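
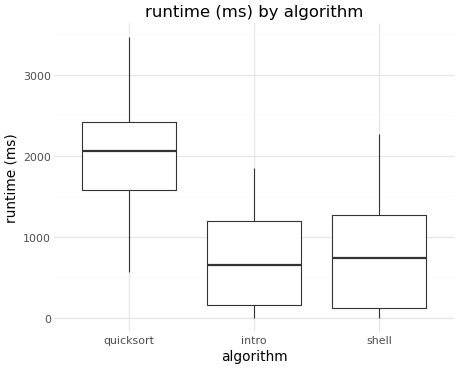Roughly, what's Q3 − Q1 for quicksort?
≈ 800

Q3 ≈ 2400, Q1 ≈ 1600; IQR ≈ 800.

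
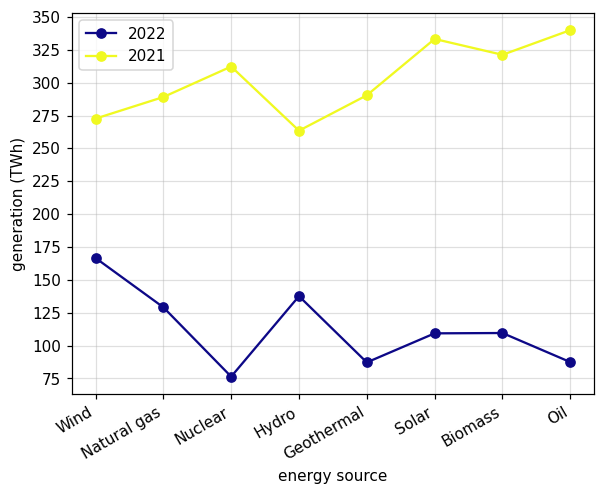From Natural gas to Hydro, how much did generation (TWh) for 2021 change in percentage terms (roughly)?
Natural gas ≈ 300, Hydro ≈ 275; (275 − 300) / 300 ≈ -8.3%.

≈ -8.3%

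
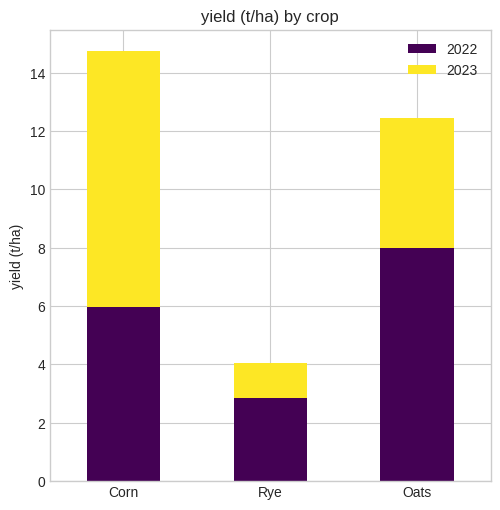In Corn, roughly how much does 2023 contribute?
≈ 8

2023 top ≈ 14, bottom ≈ 6; segment ≈ 8.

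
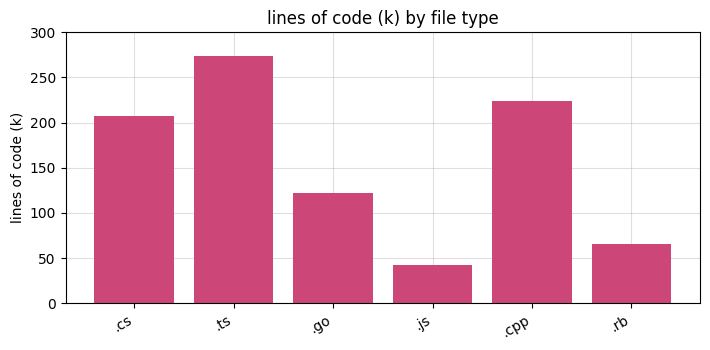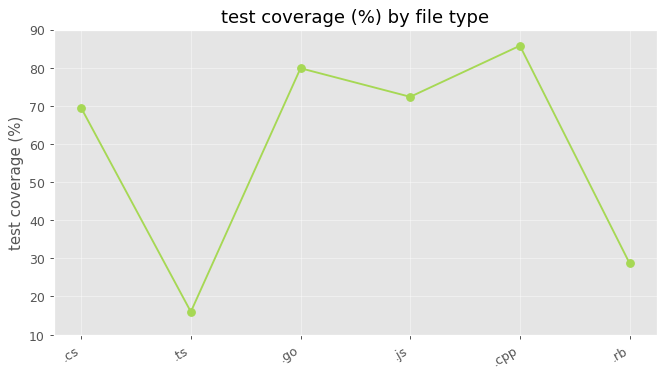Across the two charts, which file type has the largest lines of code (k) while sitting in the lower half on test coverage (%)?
.ts

Chart 2 median test coverage (%) ≈ 70; below-median file types: .cs, .ts, .rb. Among those, .ts has the highest lines of code (k) (≈ 250).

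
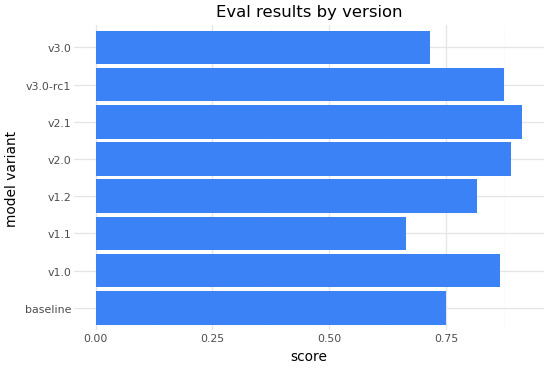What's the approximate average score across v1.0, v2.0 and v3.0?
≈ 0.83

(0.9 + 0.9 + 0.7) / 3 ≈ 0.83.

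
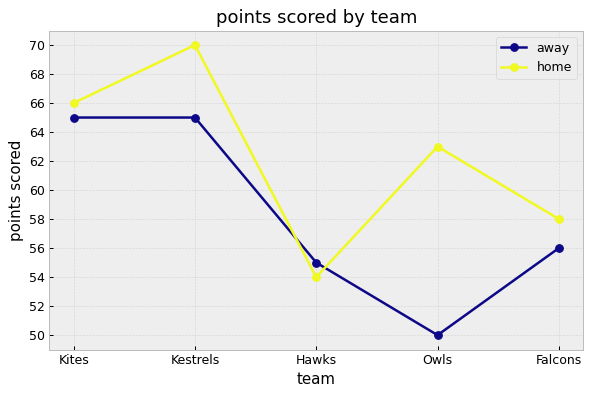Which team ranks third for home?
Top 4 for home: Kestrels ≈ 70, Kites ≈ 66, Owls ≈ 64, Falcons ≈ 58.

Owls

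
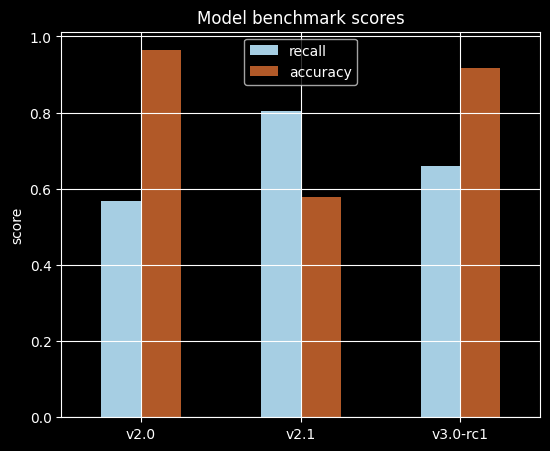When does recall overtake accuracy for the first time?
v2.0: recall ≈ 0.6 vs accuracy ≈ 1.0 (not yet); v2.1: recall ≈ 0.8 vs accuracy ≈ 0.6 (first crossover).

v2.1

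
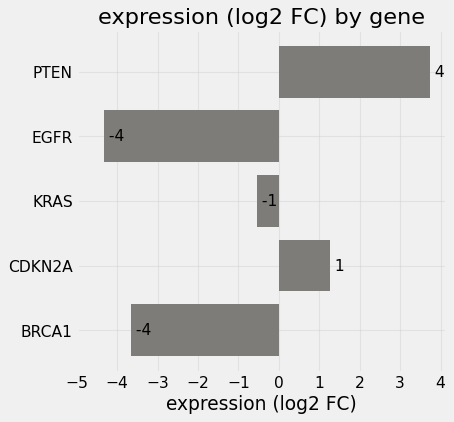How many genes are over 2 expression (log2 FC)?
1

Above 2: PTEN.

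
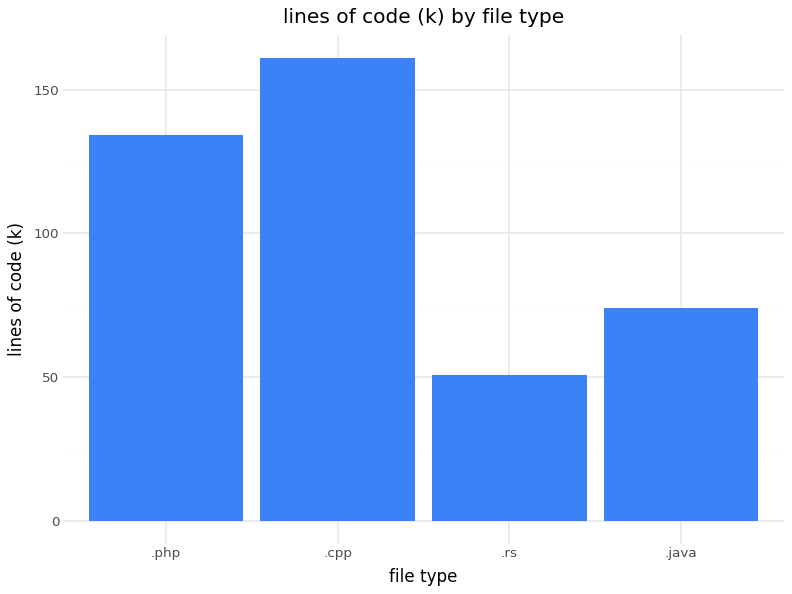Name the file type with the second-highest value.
.php

Top 3: .cpp ≈ 160, .php ≈ 140, .java ≈ 80.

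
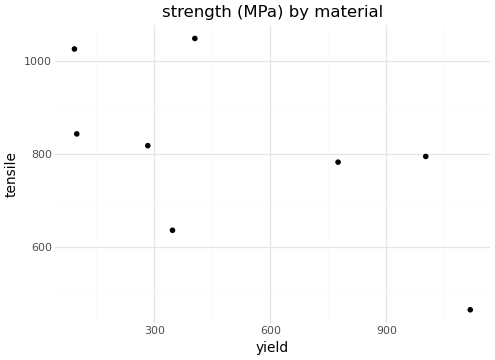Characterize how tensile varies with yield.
negative, moderate

Points are negatively correlated; moderate (|r| ≈ 0.6).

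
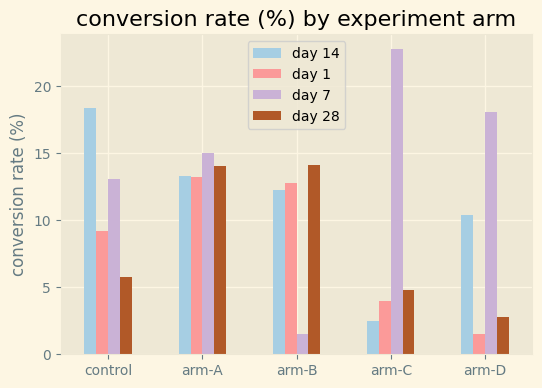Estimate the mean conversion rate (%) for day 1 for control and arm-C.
≈ 7

(10 + 4) / 2 ≈ 7.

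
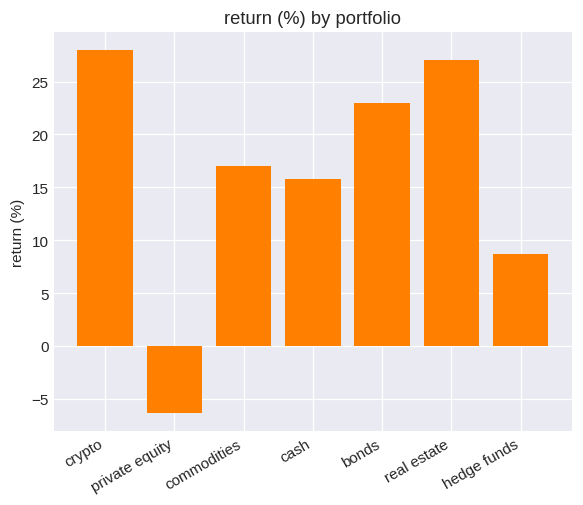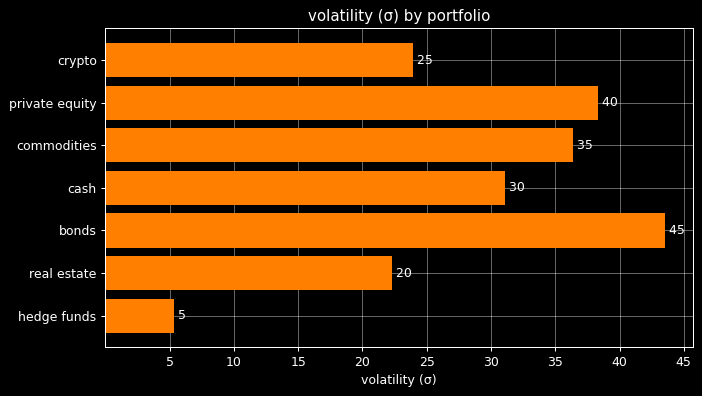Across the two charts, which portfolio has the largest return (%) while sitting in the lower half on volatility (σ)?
crypto

Chart 2 median volatility (σ) ≈ 30; below-median portfolios: crypto, real estate, hedge funds. Among those, crypto has the highest return (%) (≈ 30).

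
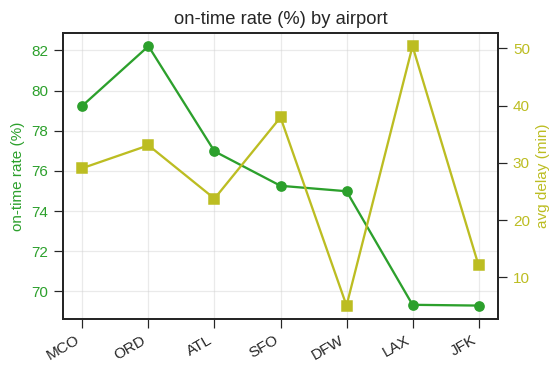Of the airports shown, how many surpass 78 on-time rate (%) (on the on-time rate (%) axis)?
Above 78: MCO, ORD.

2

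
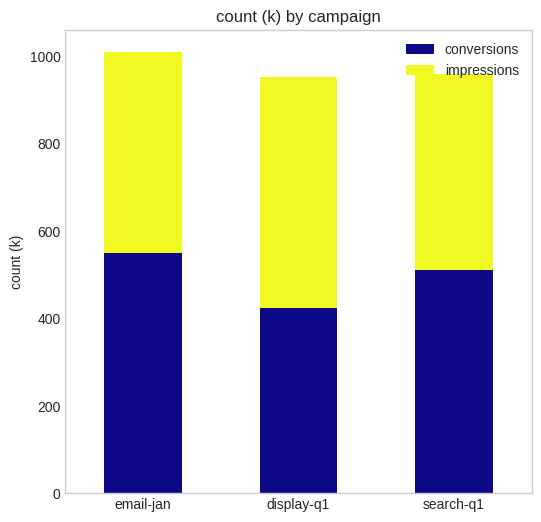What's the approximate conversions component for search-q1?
conversions top ≈ 500, bottom ≈ 0; segment ≈ 500.

≈ 500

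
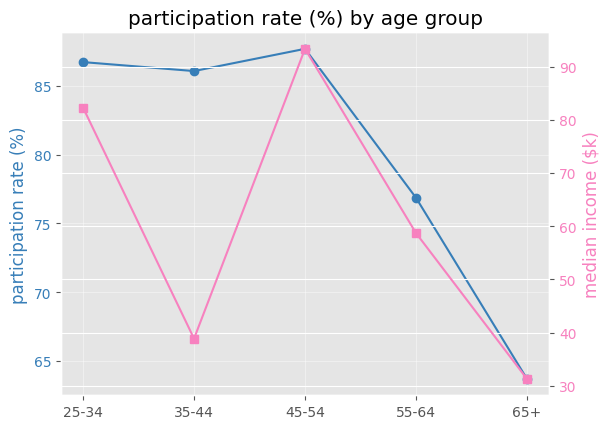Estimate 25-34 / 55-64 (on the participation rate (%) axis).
≈ 1.13×

25-34 ≈ 86, 55-64 ≈ 76; 86/76 ≈ 1.13.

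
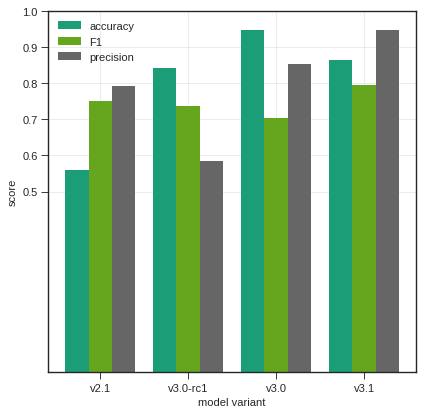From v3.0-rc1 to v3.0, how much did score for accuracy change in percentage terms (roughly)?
v3.0-rc1 ≈ 0.8, v3.0 ≈ 0.9; (0.9 − 0.8) / 0.8 ≈ +12.5%.

≈ +12.5%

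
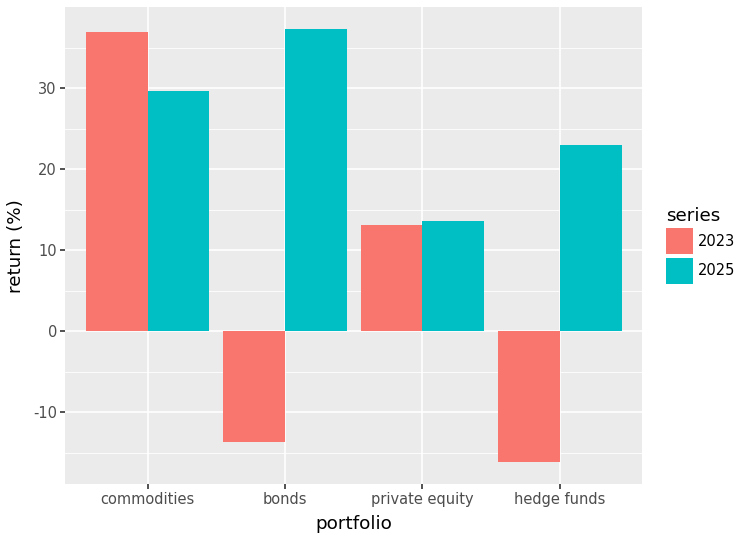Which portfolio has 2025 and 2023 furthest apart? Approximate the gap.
bonds, ≈ 50 %

bonds: 2025 ≈ 35, 2023 ≈ -15 → gap ≈ 50. Next-largest (hedge funds) is only ≈ 40.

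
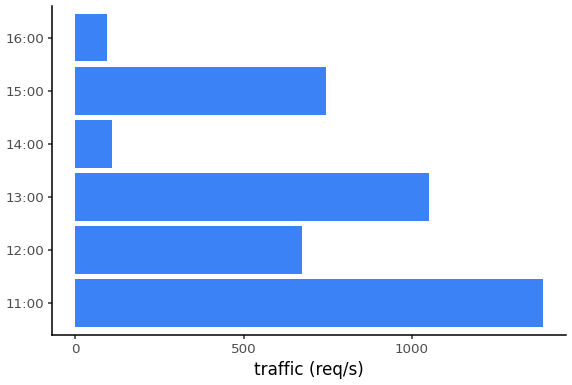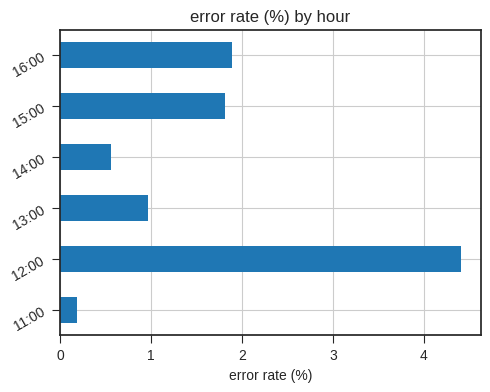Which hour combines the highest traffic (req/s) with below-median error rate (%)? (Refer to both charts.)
11:00

Chart 2 median error rate (%) ≈ 1.5; below-median hours: 11:00, 13:00, 14:00. Among those, 11:00 has the highest traffic (req/s) (≈ 1400).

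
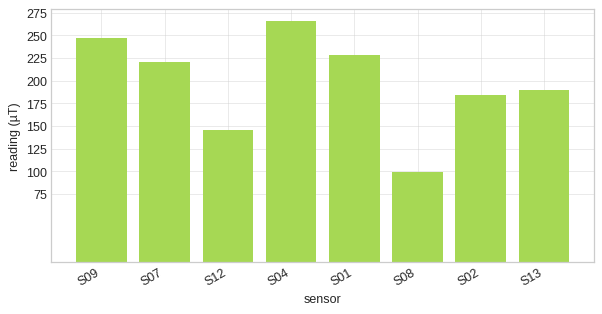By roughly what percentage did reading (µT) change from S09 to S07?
≈ -10%

S09 ≈ 250, S07 ≈ 225; (225 − 250) / 250 ≈ -10%.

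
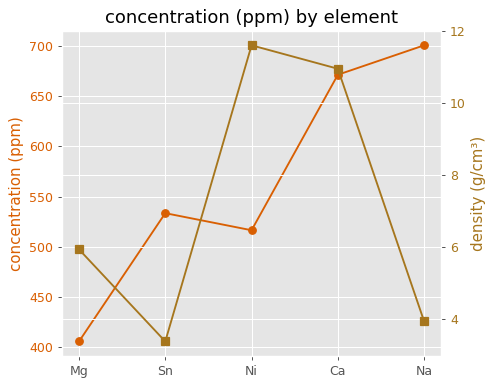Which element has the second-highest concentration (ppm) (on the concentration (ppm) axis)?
Ca

Top 3 (on the concentration (ppm) axis): Na ≈ 700, Ca ≈ 675, Sn ≈ 525.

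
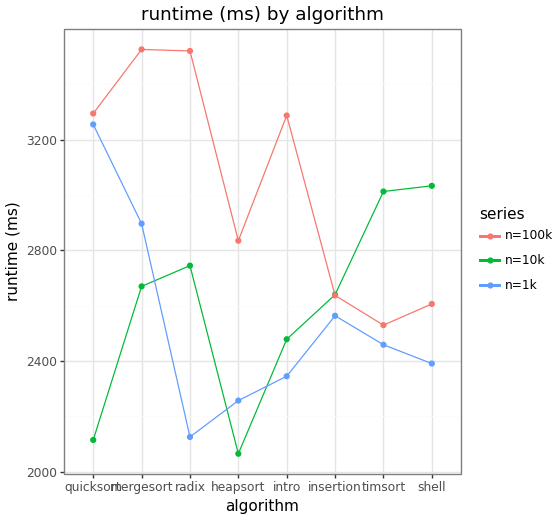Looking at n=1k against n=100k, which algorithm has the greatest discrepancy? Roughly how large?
radix: n=1k ≈ 2200, n=100k ≈ 3600 → gap ≈ 1400. Next-largest (intro) is only ≈ 800.

radix, ≈ 1400 ms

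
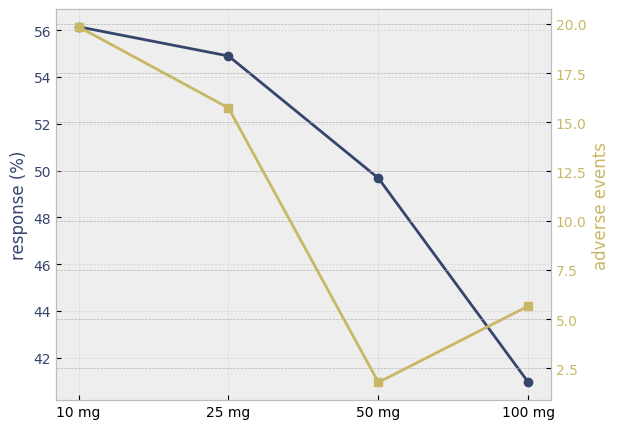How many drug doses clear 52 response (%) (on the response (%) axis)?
Above 52: 10 mg, 25 mg.

2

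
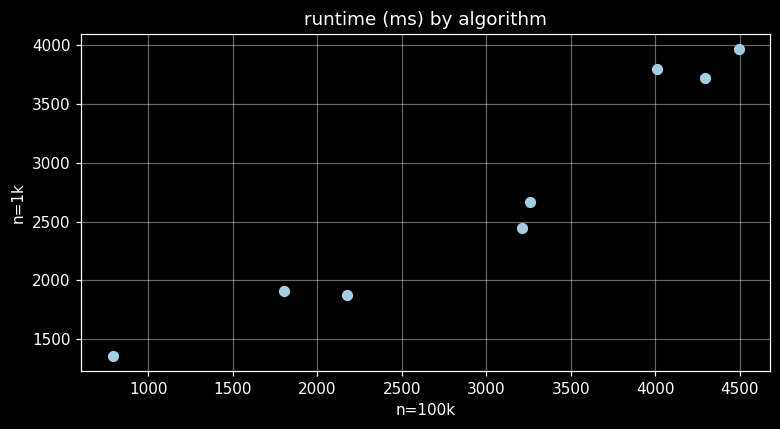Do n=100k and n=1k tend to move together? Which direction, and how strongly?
positive, strong

Points are positively correlated; strong (|r| ≈ 1.0).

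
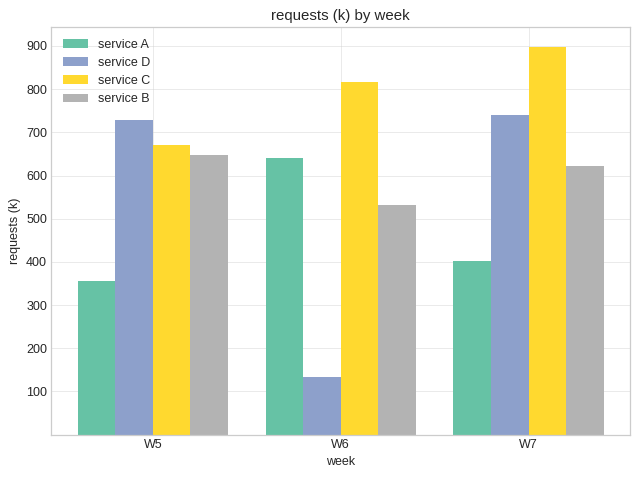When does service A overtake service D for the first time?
W5: service A ≈ 400 vs service D ≈ 700 (not yet); W6: service A ≈ 600 vs service D ≈ 100 (first crossover).

W6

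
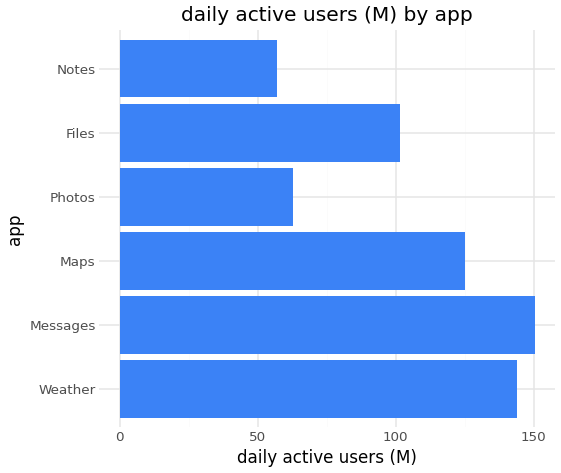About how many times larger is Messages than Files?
≈ 1.6×

Messages ≈ 160, Files ≈ 100; 160/100 ≈ 1.6.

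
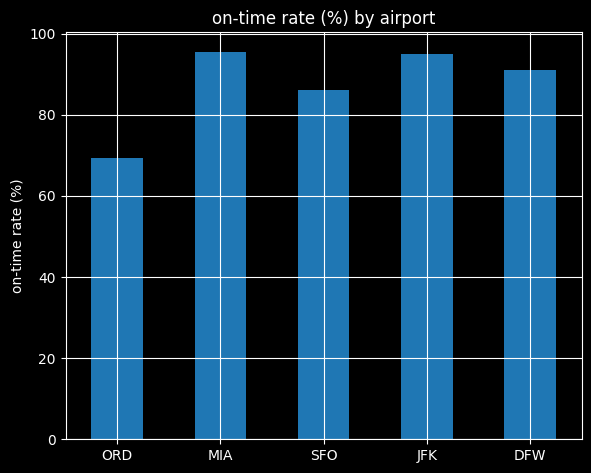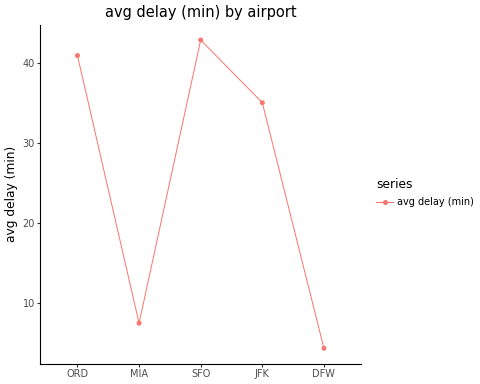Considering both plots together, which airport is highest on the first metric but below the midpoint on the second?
MIA

Chart 2 median avg delay (min) ≈ 35; below-median airports: MIA, DFW. Among those, MIA has the highest on-time rate (%) (≈ 100).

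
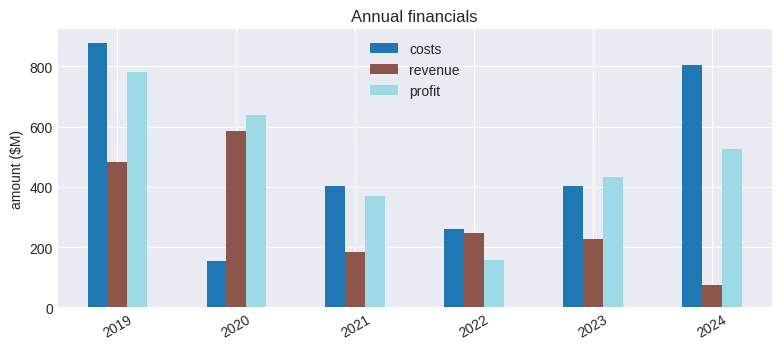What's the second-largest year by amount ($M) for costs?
2024

Top 3 for costs: 2019 ≈ 900, 2024 ≈ 800, 2023 ≈ 400.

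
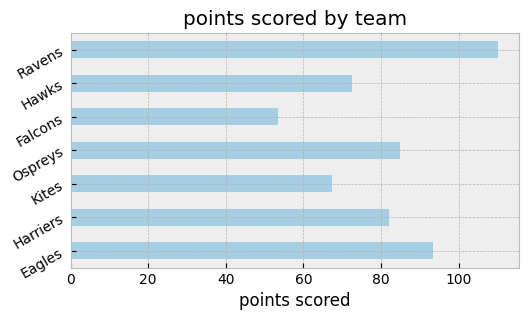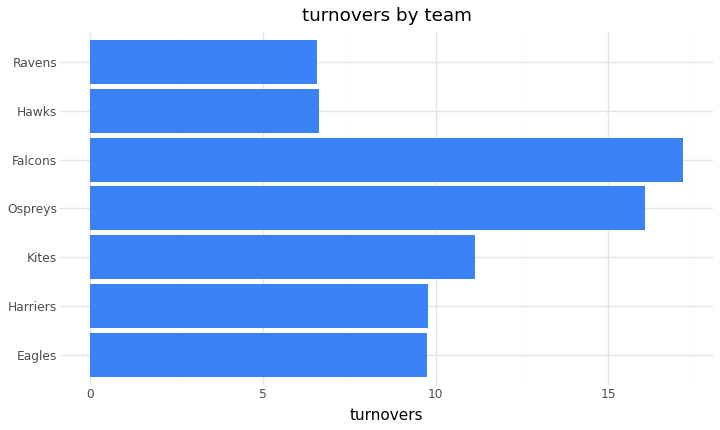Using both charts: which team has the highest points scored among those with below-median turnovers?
Chart 2 median turnovers ≈ 10; below-median teams: Eagles, Hawks, Ravens. Among those, Ravens has the highest points scored (≈ 120).

Ravens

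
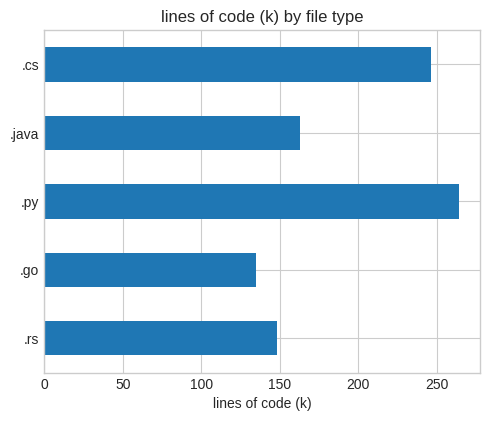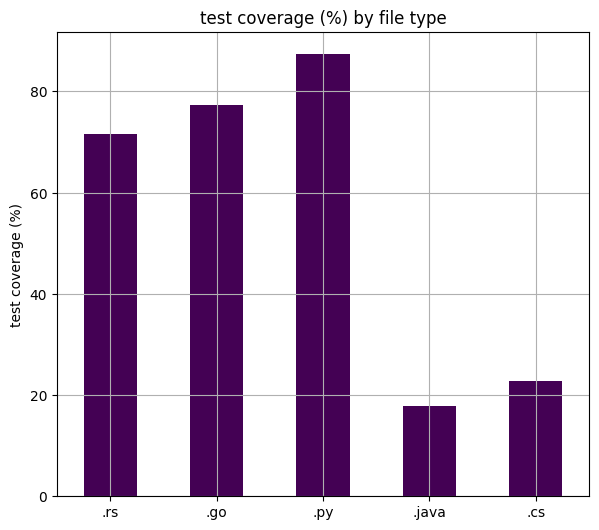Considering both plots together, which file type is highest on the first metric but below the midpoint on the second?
.cs

Chart 2 median test coverage (%) ≈ 70; below-median file types: .java, .cs. Among those, .cs has the highest lines of code (k) (≈ 250).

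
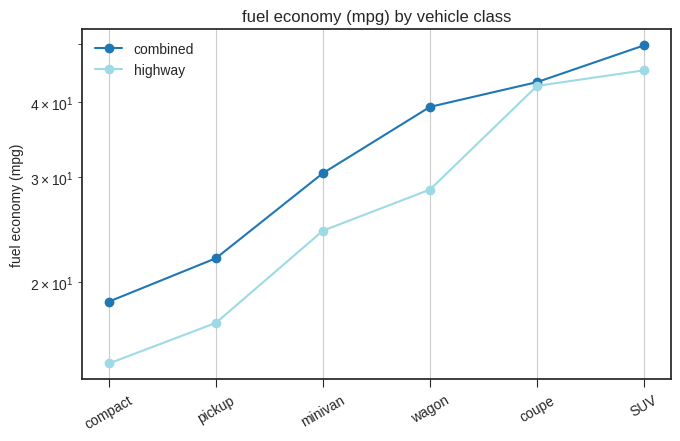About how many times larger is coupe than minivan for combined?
coupe ≈ 45, minivan ≈ 30; 45/30 ≈ 1.5.

≈ 1.5×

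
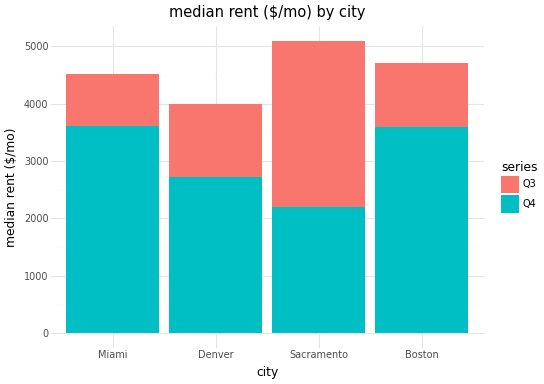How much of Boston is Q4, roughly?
≈ 3500

Q4 top ≈ 3500, bottom ≈ 0; segment ≈ 3500.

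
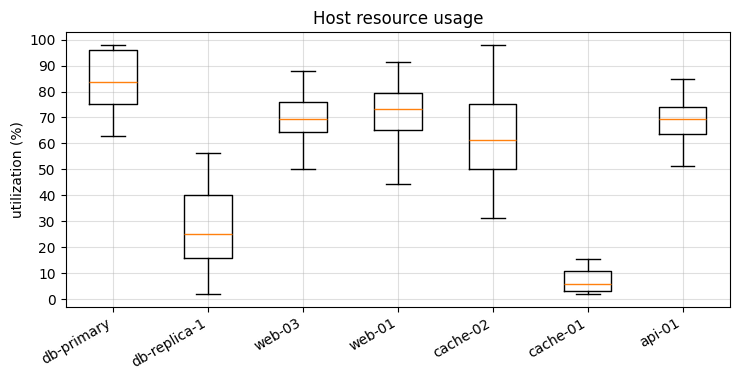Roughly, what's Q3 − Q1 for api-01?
≈ 10

Q3 ≈ 70, Q1 ≈ 60; IQR ≈ 10.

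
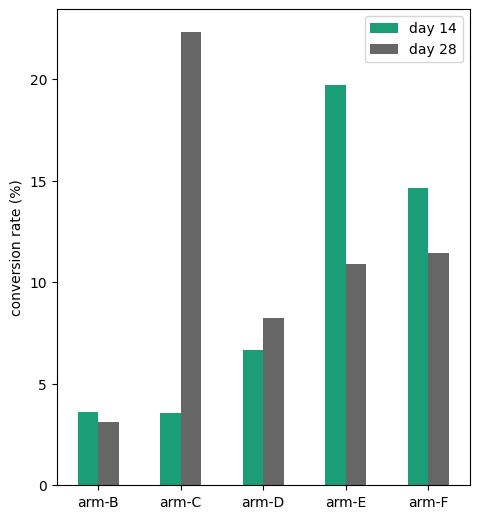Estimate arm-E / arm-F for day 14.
≈ 1.43×

arm-E ≈ 20, arm-F ≈ 14; 20/14 ≈ 1.43.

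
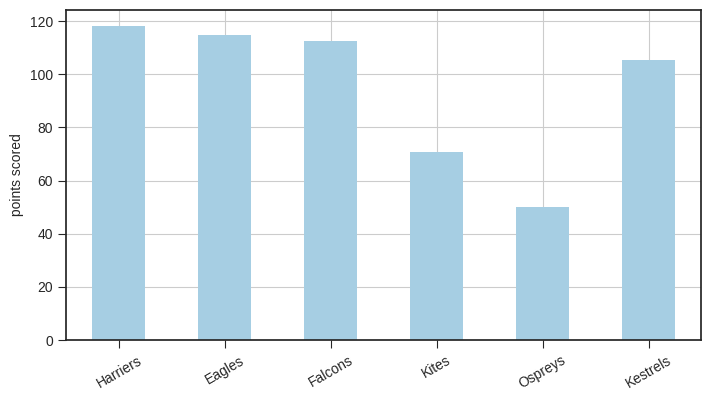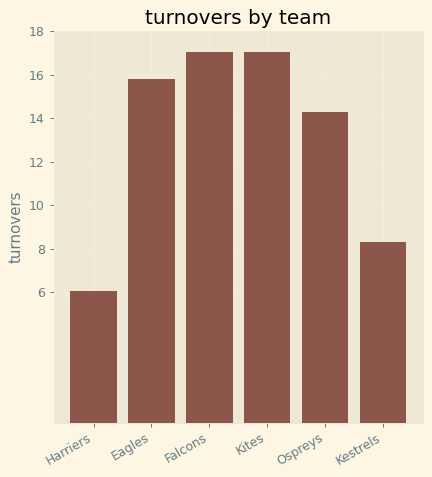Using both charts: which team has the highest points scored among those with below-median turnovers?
Chart 2 median turnovers ≈ 16; below-median teams: Harriers, Ospreys, Kestrels. Among those, Harriers has the highest points scored (≈ 120).

Harriers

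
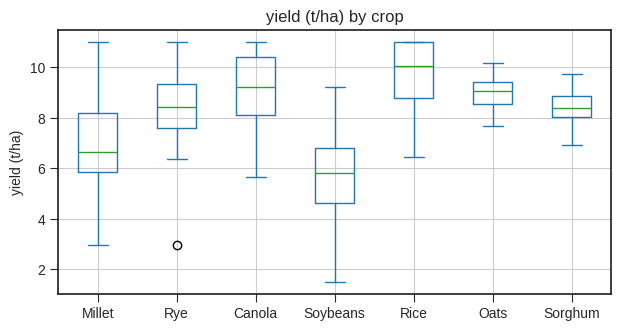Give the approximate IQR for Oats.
Q3 ≈ 9.5, Q1 ≈ 8.5; IQR ≈ 1.0.

≈ 1.0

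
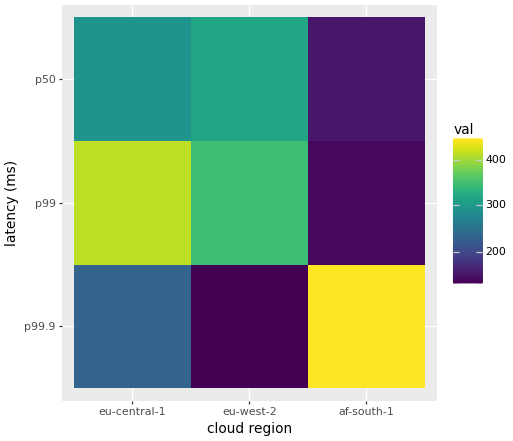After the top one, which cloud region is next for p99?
eu-west-2

Top 3 for p99: eu-central-1 ≈ 400, eu-west-2 ≈ 350, af-south-1 ≈ 150.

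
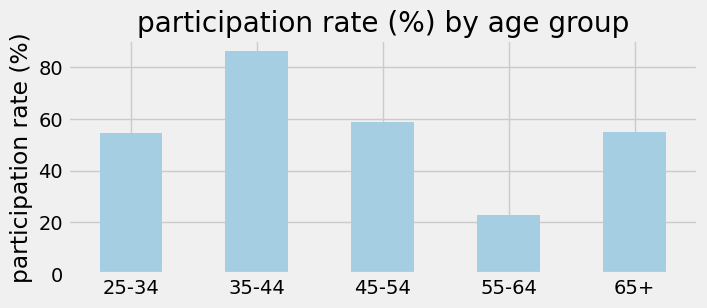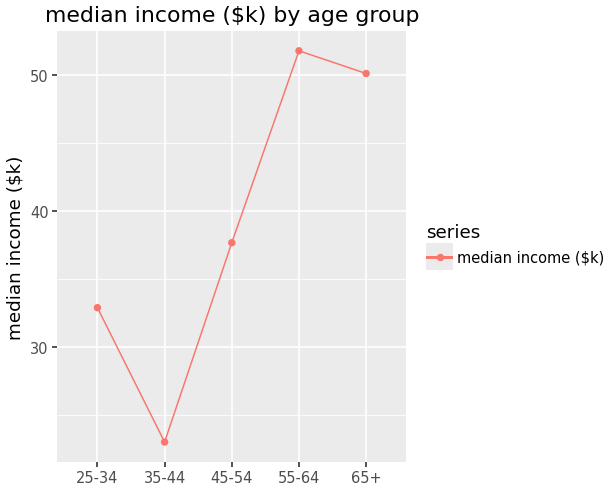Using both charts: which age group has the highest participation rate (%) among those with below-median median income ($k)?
35-44

Chart 2 median median income ($k) ≈ 40; below-median age groups: 25-34, 35-44. Among those, 35-44 has the highest participation rate (%) (≈ 90).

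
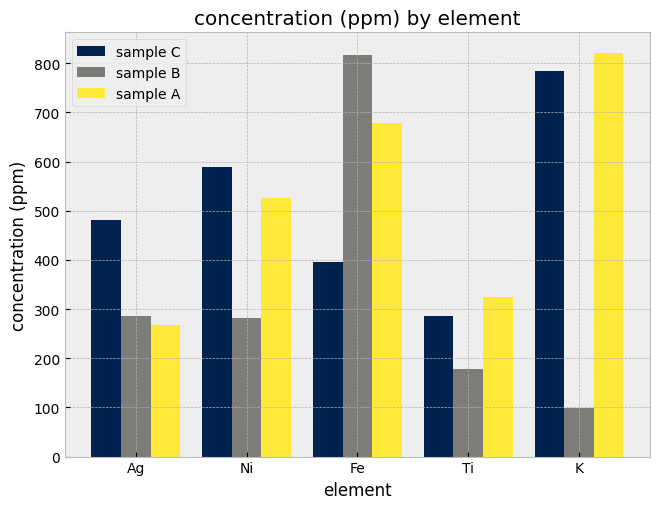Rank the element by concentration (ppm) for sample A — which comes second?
Top 3 for sample A: K ≈ 800, Fe ≈ 700, Ni ≈ 500.

Fe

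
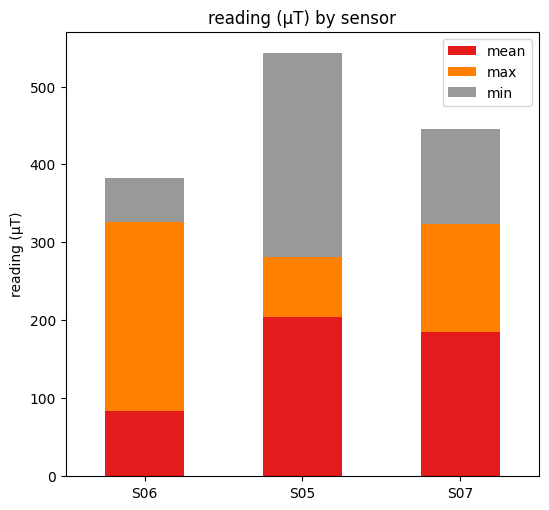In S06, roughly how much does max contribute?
≈ 250

max top ≈ 350, bottom ≈ 100; segment ≈ 250.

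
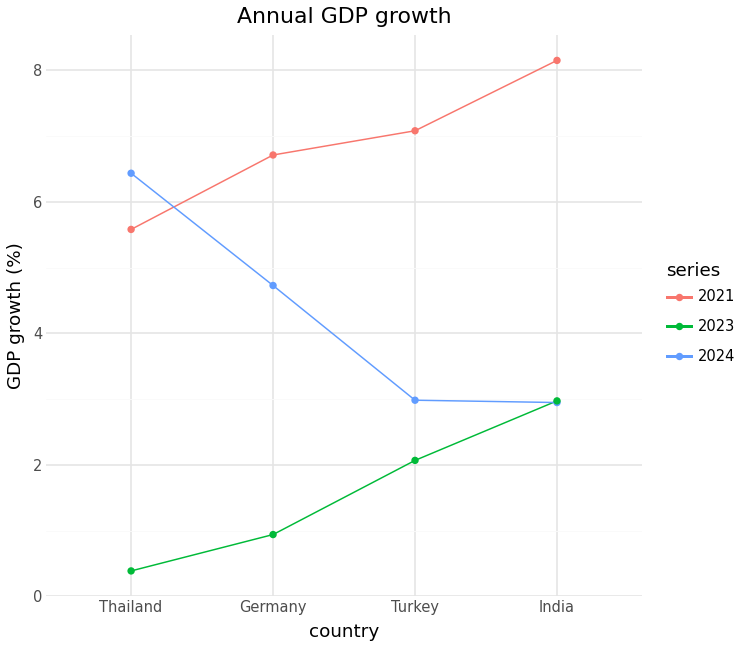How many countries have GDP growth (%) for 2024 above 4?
2

Above 4: Thailand, Germany.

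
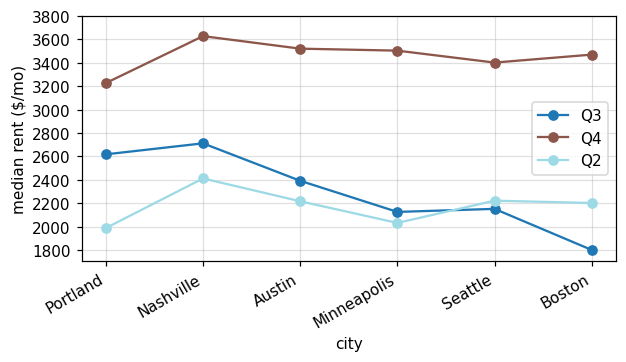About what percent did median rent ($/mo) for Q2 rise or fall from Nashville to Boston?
≈ -8.3%

Nashville ≈ 2400, Boston ≈ 2200; (2200 − 2400) / 2400 ≈ -8.3%.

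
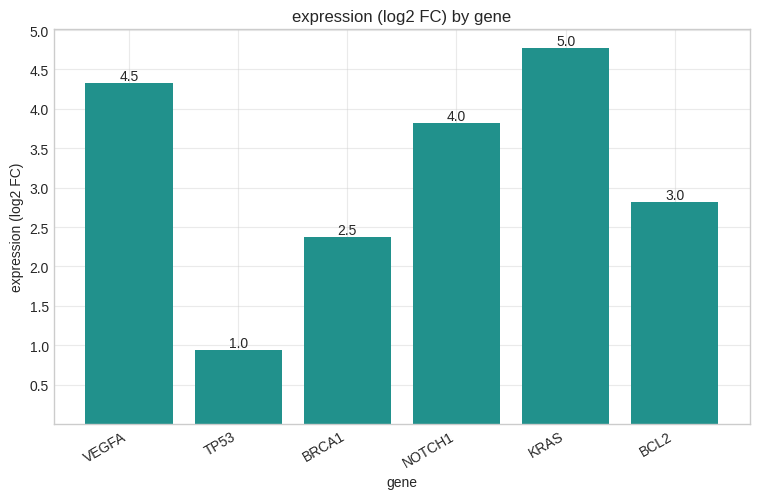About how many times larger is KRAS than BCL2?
≈ 1.67×

KRAS ≈ 5.0, BCL2 ≈ 3.0; 5.0/3.0 ≈ 1.67.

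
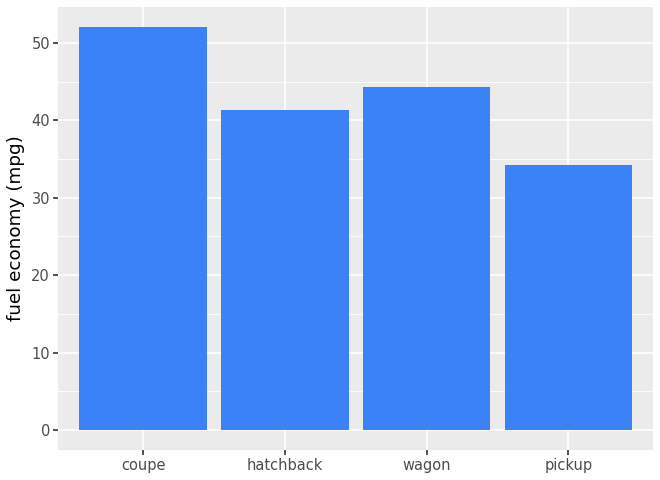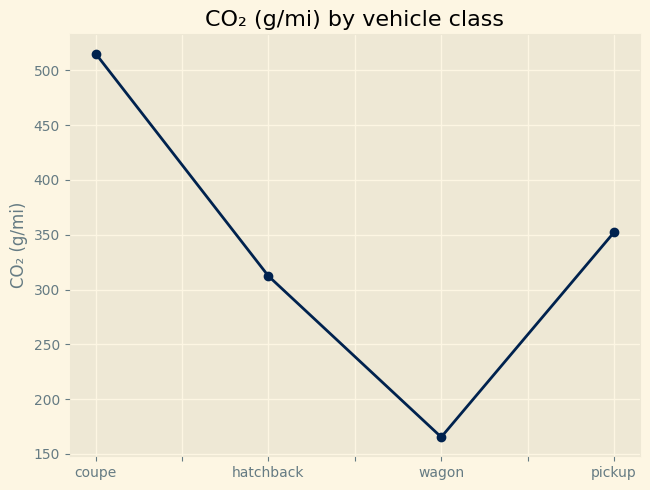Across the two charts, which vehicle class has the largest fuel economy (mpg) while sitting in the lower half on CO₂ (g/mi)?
Chart 2 median CO₂ (g/mi) ≈ 350; below-median vehicle classes: hatchback, wagon. Among those, wagon has the highest fuel economy (mpg) (≈ 45).

wagon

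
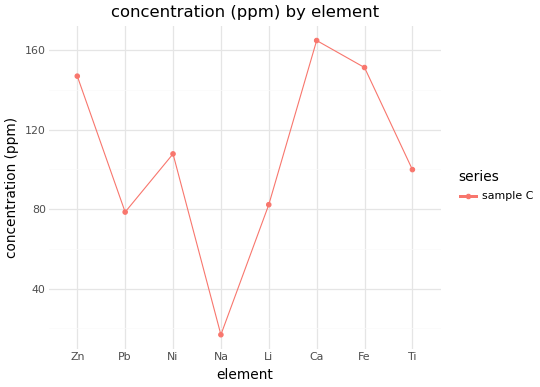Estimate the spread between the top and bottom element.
Max Ca ≈ 160, min Na ≈ 20; range ≈ 140.

≈ 140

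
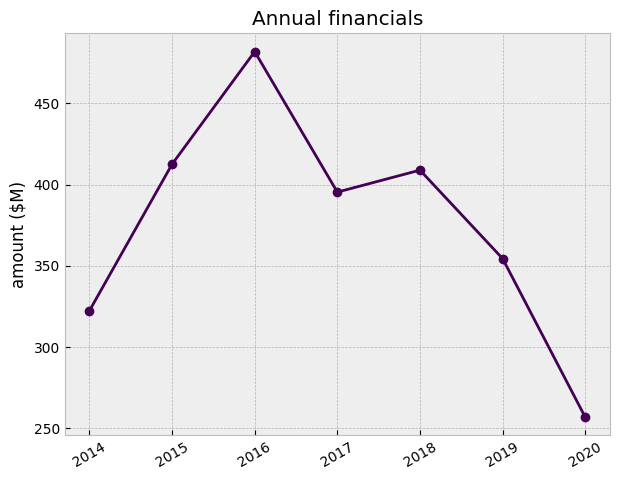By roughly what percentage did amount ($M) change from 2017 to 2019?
2017 ≈ 400, 2019 ≈ 360; (360 − 400) / 400 ≈ -10%.

≈ -10%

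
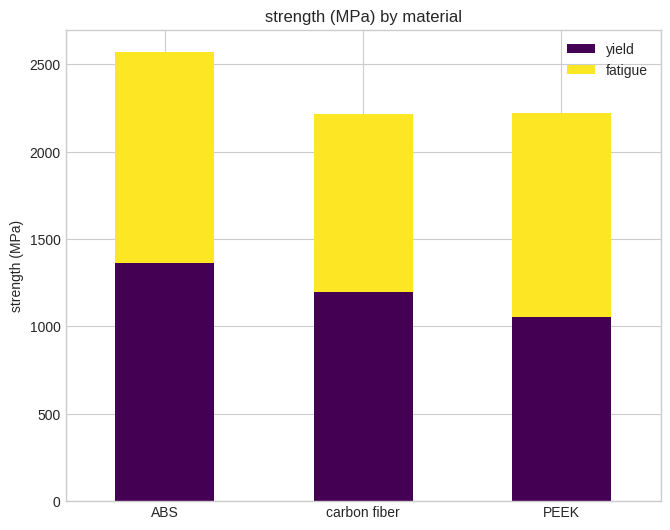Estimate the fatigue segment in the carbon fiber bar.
≈ 1000

fatigue top ≈ 2000, bottom ≈ 1000; segment ≈ 1000.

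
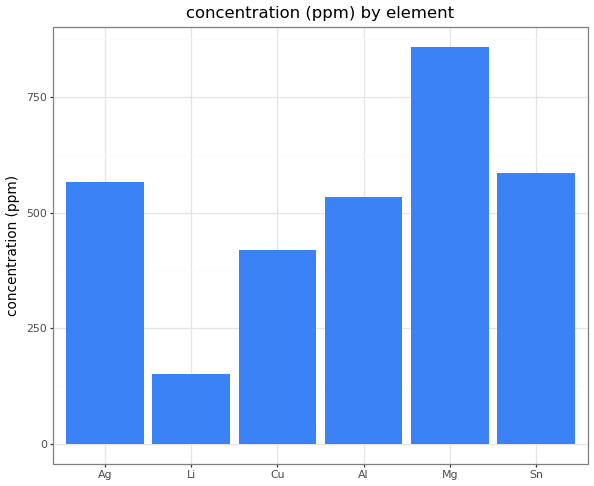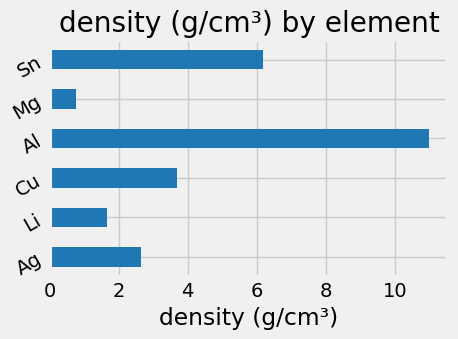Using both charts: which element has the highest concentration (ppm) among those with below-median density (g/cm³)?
Chart 2 median density (g/cm³) ≈ 4; below-median elements: Ag, Li, Mg. Among those, Mg has the highest concentration (ppm) (≈ 900).

Mg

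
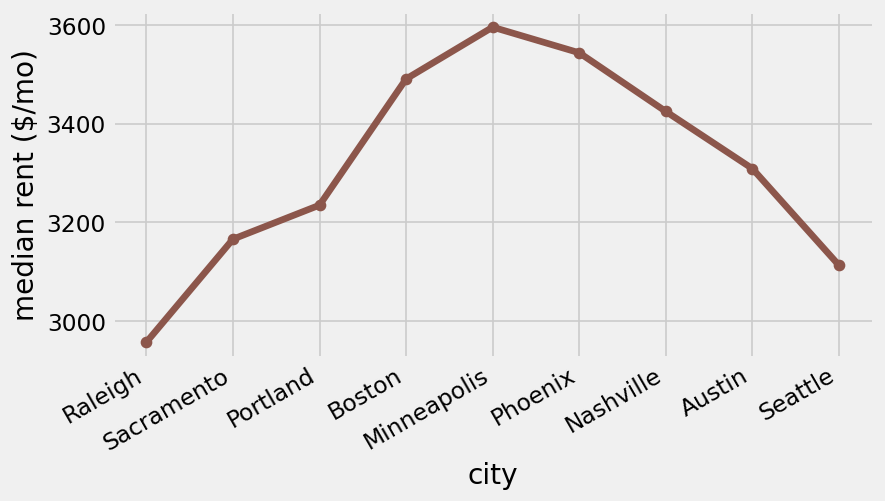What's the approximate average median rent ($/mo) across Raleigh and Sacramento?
(3000 + 3200) / 2 ≈ 3100.

≈ 3100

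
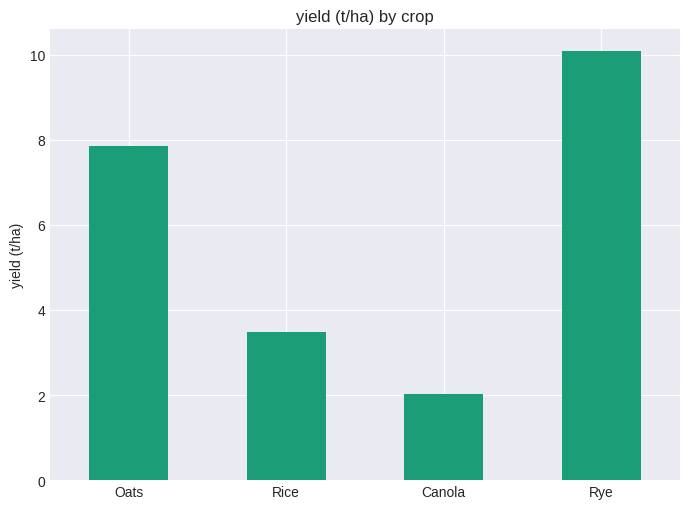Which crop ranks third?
Top 4: Rye ≈ 10, Oats ≈ 8, Rice ≈ 3, Canola ≈ 2.

Rice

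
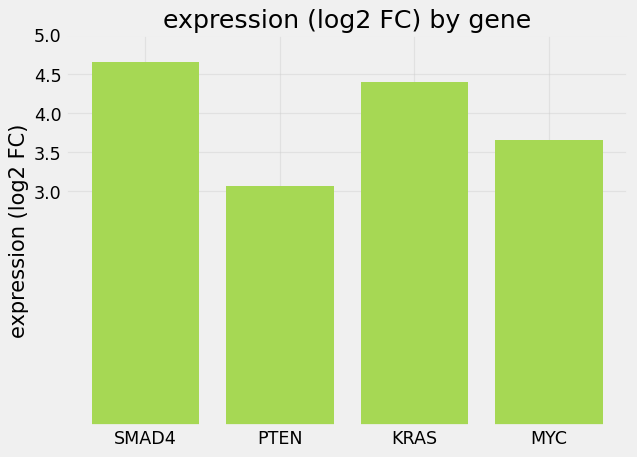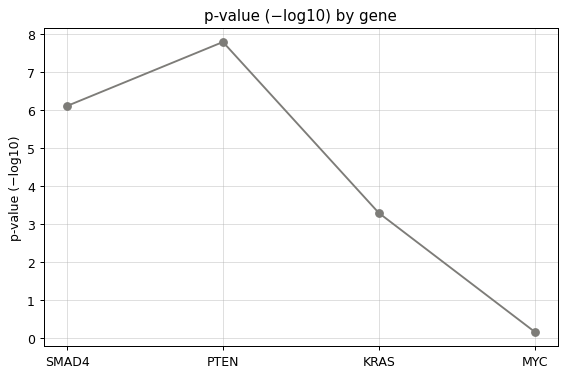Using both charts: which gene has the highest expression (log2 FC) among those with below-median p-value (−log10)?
Chart 2 median p-value (−log10) ≈ 5; below-median genes: KRAS, MYC. Among those, KRAS has the highest expression (log2 FC) (≈ 4.5).

KRAS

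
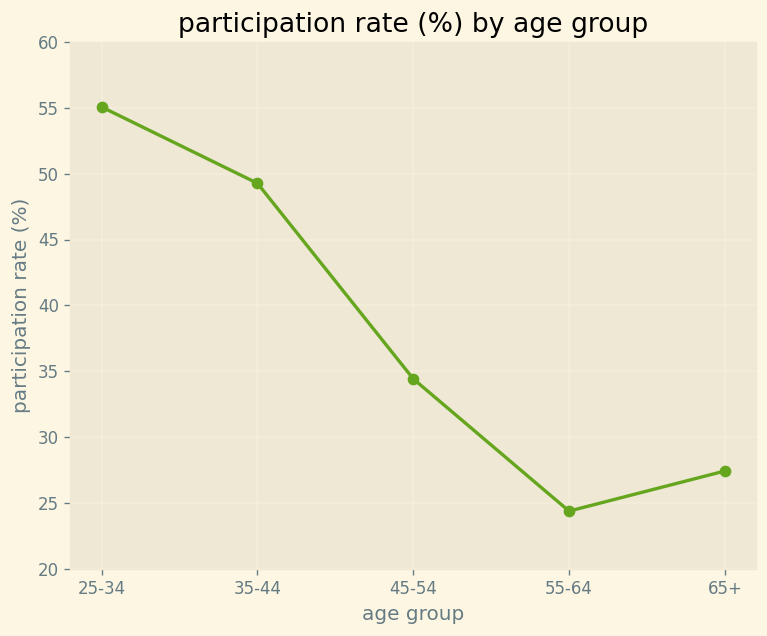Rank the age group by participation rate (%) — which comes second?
Top 3: 25-34 ≈ 55, 35-44 ≈ 50, 45-54 ≈ 35.

35-44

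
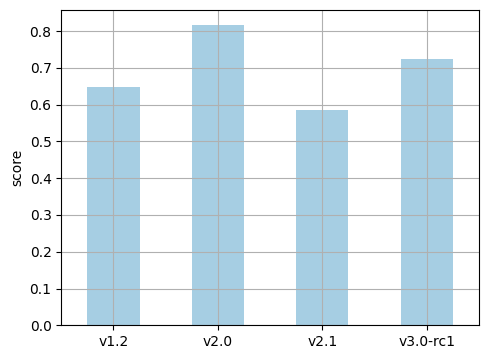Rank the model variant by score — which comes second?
v3.0-rc1

Top 3: v2.0 ≈ 0.8, v3.0-rc1 ≈ 0.7, v1.2 ≈ 0.6.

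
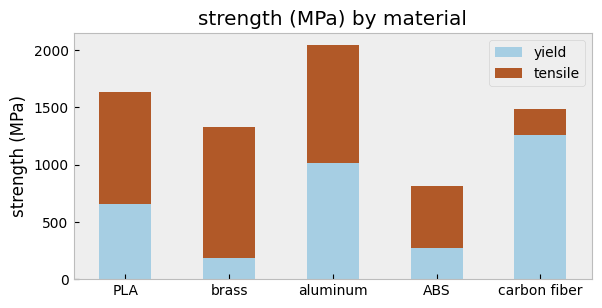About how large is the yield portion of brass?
≈ 200

yield top ≈ 200, bottom ≈ 0; segment ≈ 200.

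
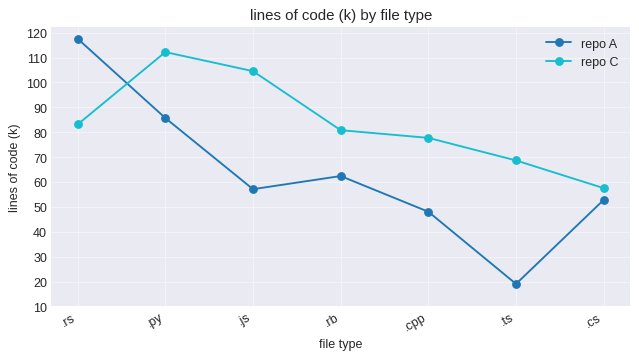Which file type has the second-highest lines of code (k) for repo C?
Top 3 for repo C: .py ≈ 110, .js ≈ 100, .rs ≈ 80.

.js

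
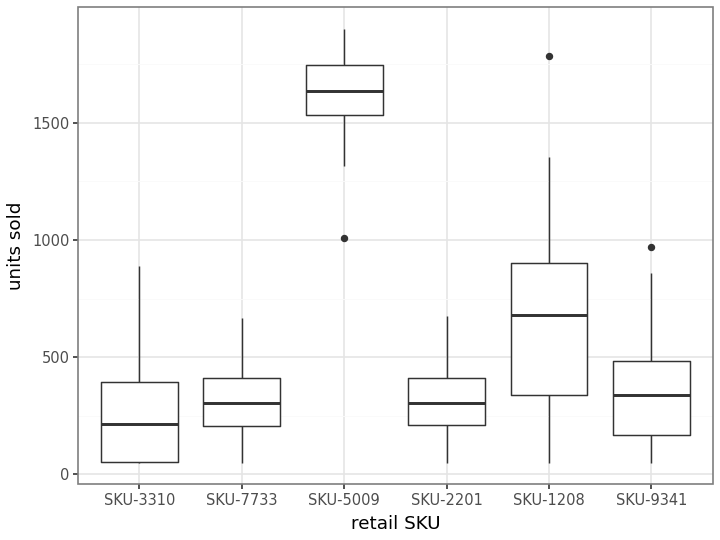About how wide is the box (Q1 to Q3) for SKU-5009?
Q3 ≈ 1800, Q1 ≈ 1600; IQR ≈ 200.

≈ 200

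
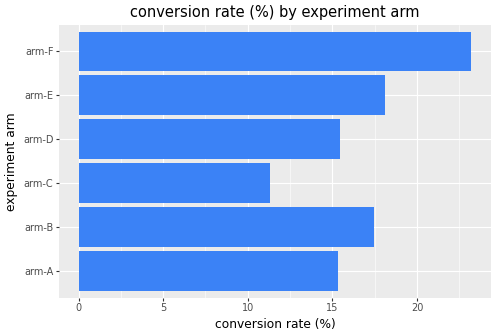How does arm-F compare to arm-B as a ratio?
≈ 1.33×

arm-F ≈ 24, arm-B ≈ 18; 24/18 ≈ 1.33.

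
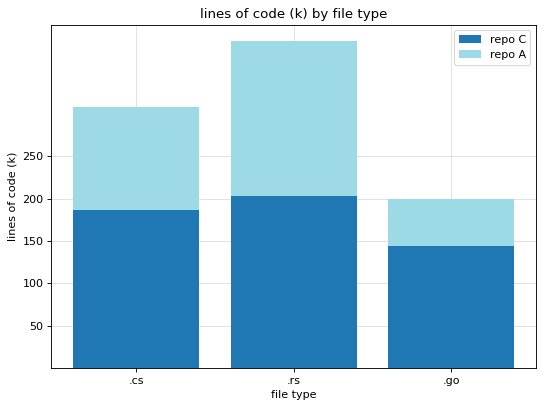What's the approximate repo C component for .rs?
≈ 200

repo C top ≈ 200, bottom ≈ 0; segment ≈ 200.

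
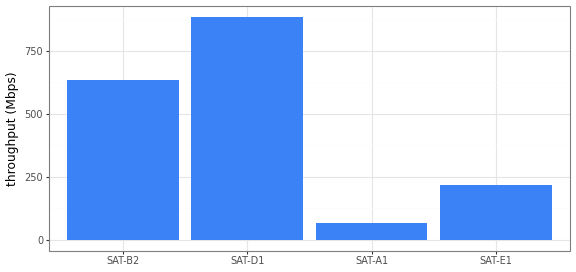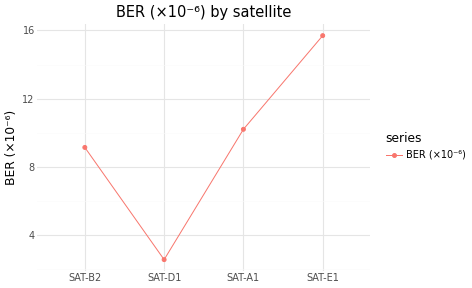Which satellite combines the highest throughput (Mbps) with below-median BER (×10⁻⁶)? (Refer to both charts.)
SAT-D1

Chart 2 median BER (×10⁻⁶) ≈ 10; below-median satellites: SAT-B2, SAT-D1. Among those, SAT-D1 has the highest throughput (Mbps) (≈ 900).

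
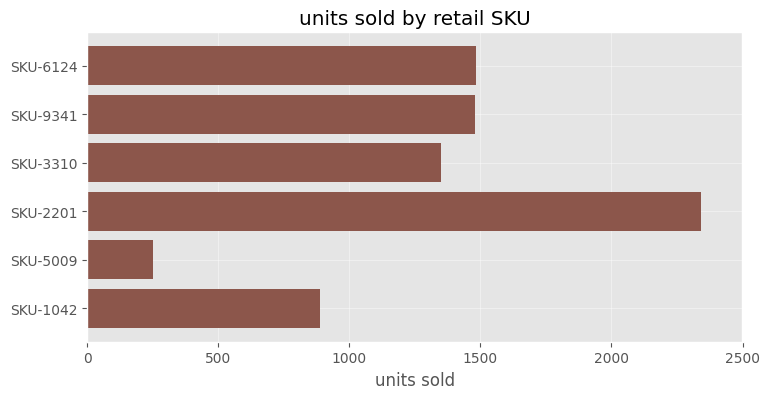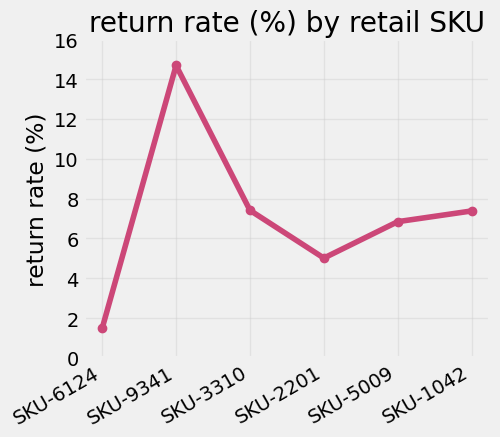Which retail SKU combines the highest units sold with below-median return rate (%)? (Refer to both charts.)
SKU-2201

Chart 2 median return rate (%) ≈ 8; below-median retail SKUs: SKU-6124, SKU-2201, SKU-5009. Among those, SKU-2201 has the highest units sold (≈ 2500).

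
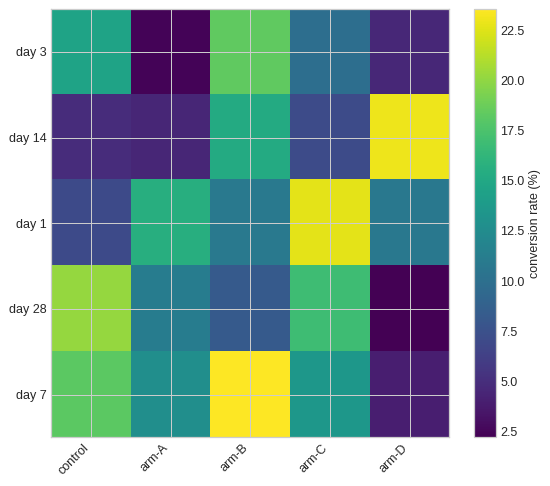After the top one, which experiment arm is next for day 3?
Top 3 for day 3: arm-B ≈ 18, control ≈ 14, arm-C ≈ 10.

control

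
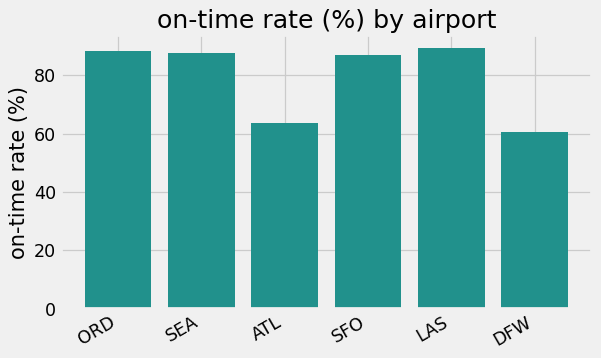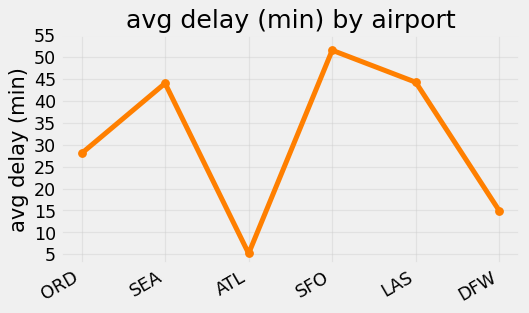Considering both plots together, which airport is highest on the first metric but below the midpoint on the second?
ORD

Chart 2 median avg delay (min) ≈ 35; below-median airports: ORD, ATL, DFW. Among those, ORD has the highest on-time rate (%) (≈ 90).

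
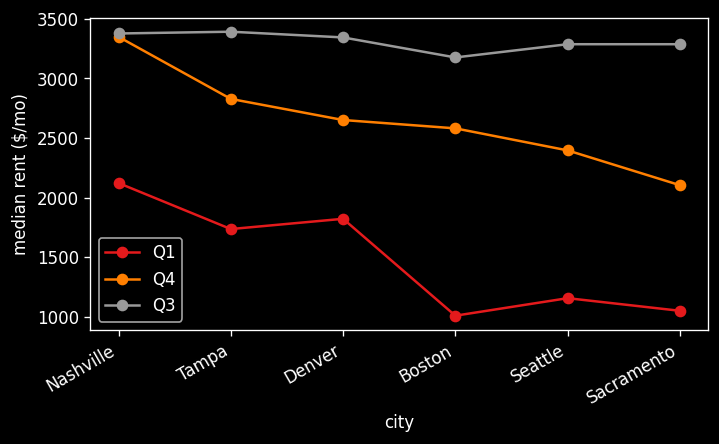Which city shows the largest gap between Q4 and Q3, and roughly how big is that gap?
Sacramento: Q4 ≈ 2200, Q3 ≈ 3200 → gap ≈ 1000. Next-largest (Seattle) is only ≈ 800.

Sacramento, ≈ 1000 $/mo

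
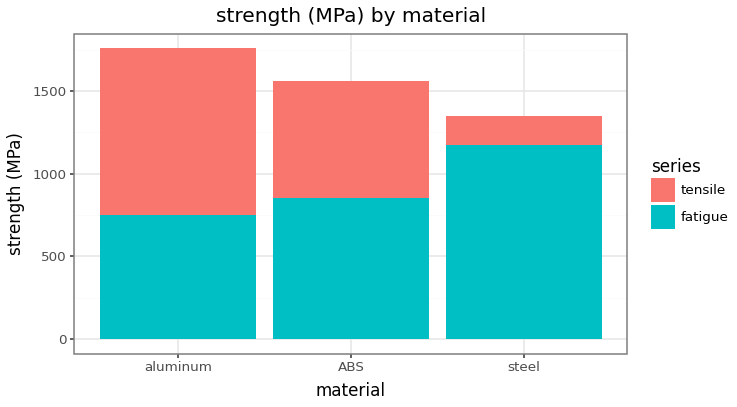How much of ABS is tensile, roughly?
≈ 800

tensile top ≈ 1600, bottom ≈ 800; segment ≈ 800.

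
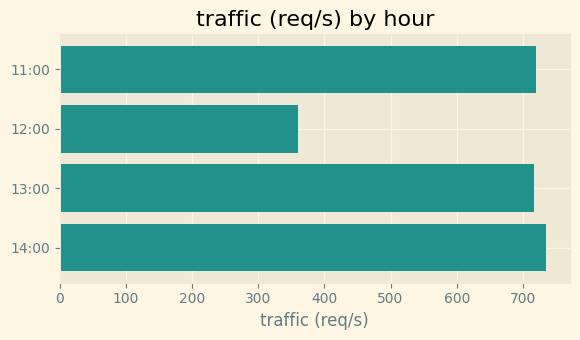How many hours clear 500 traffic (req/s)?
Above 500: 11:00, 13:00, 14:00.

3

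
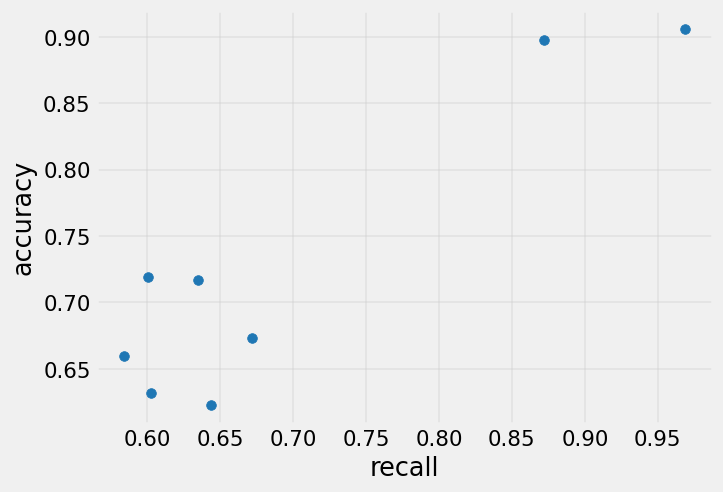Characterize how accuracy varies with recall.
positive, strong

Points are positively correlated; strong (|r| ≈ 0.9).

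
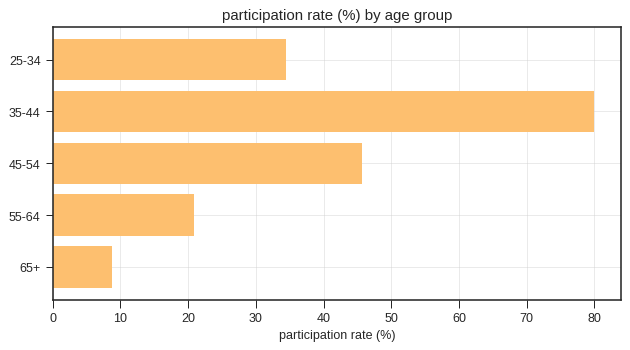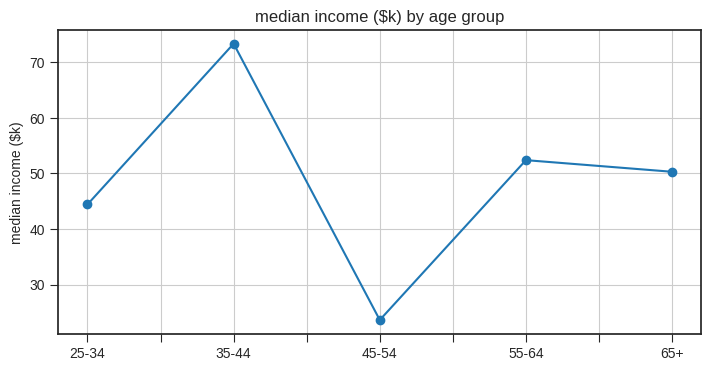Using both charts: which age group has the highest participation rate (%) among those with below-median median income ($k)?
Chart 2 median median income ($k) ≈ 50; below-median age groups: 25-34, 45-54. Among those, 45-54 has the highest participation rate (%) (≈ 50).

45-54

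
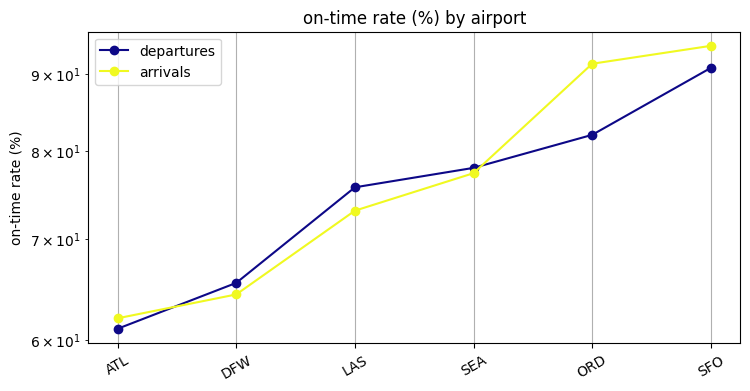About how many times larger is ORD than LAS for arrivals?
≈ 1.2×

ORD ≈ 90, LAS ≈ 75; 90/75 ≈ 1.2.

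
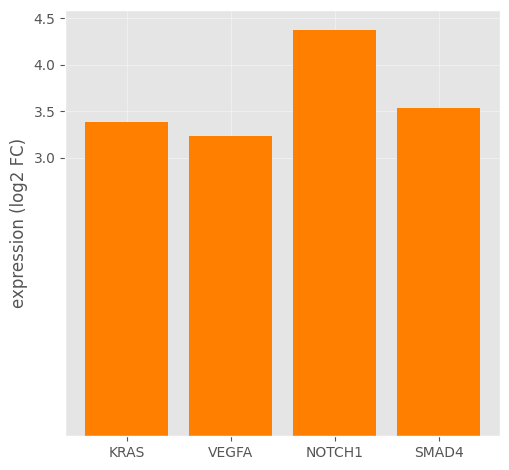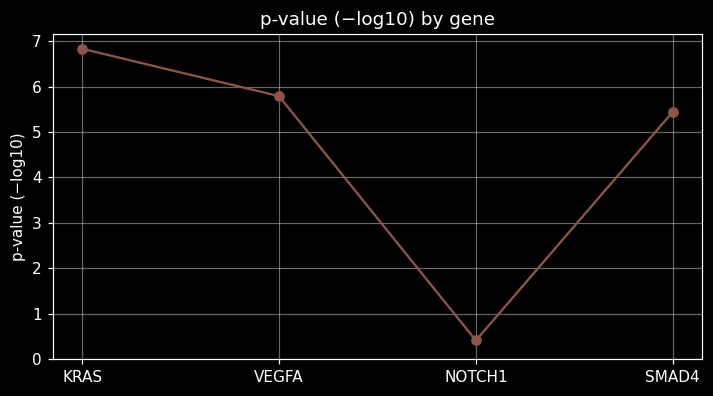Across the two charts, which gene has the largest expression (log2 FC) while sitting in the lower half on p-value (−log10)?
Chart 2 median p-value (−log10) ≈ 6; below-median genes: NOTCH1, SMAD4. Among those, NOTCH1 has the highest expression (log2 FC) (≈ 4.5).

NOTCH1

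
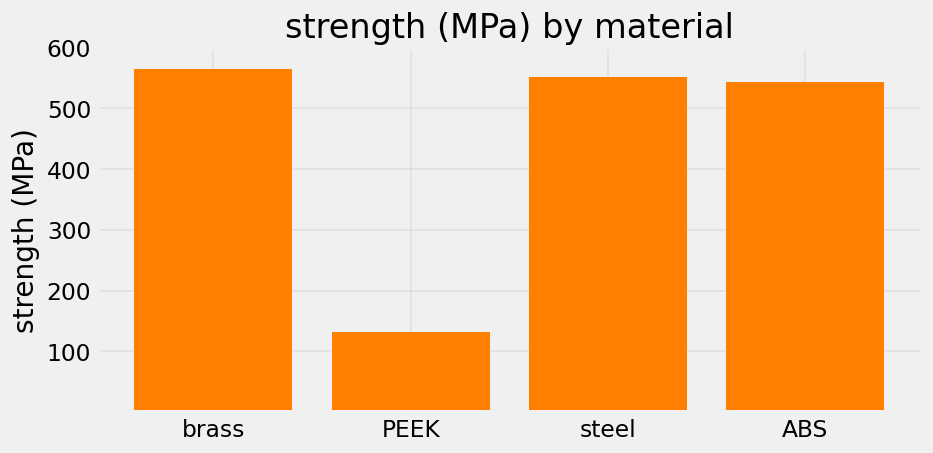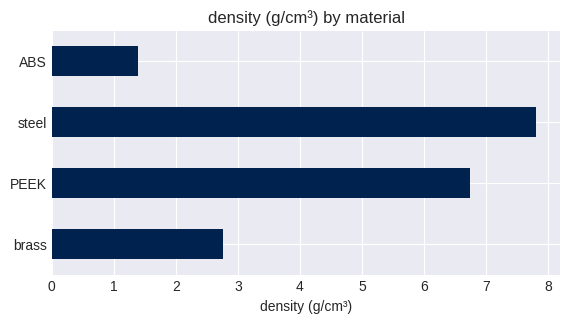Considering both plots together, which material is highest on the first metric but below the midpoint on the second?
Chart 2 median density (g/cm³) ≈ 5; below-median materials: brass, ABS. Among those, brass has the highest strength (MPa) (≈ 600).

brass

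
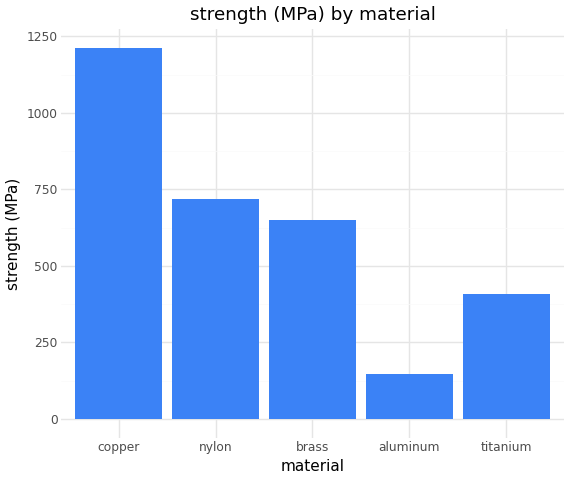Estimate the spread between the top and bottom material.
Max copper ≈ 1200, min aluminum ≈ 200; range ≈ 1000.

≈ 1000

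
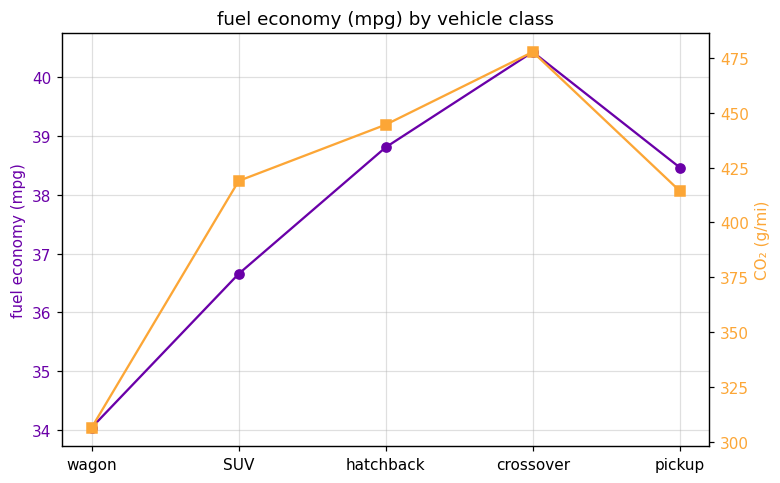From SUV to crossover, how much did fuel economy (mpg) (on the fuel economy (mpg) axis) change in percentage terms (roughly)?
SUV ≈ 37, crossover ≈ 40; (40 − 37) / 37 ≈ +8.1%.

≈ +8.1%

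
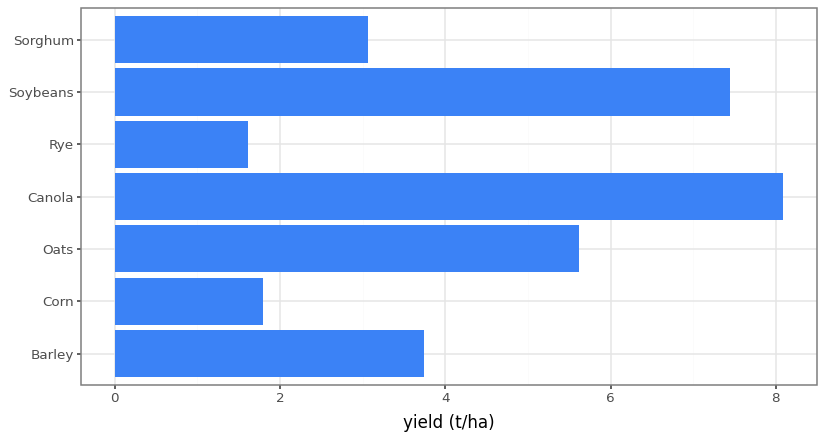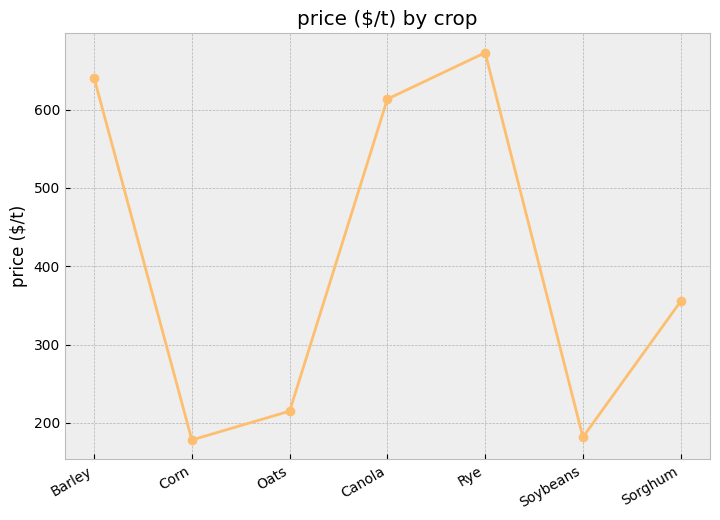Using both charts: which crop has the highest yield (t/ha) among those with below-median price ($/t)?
Chart 2 median price ($/t) ≈ 400; below-median crops: Corn, Oats, Soybeans. Among those, Soybeans has the highest yield (t/ha) (≈ 7).

Soybeans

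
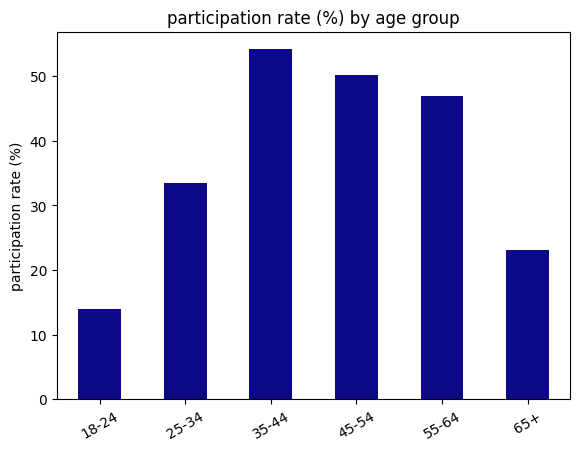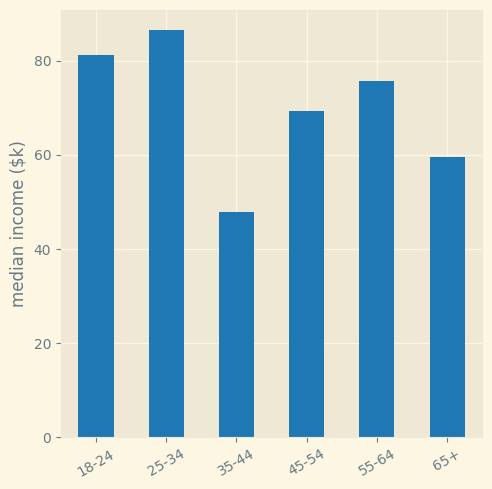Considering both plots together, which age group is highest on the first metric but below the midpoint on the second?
Chart 2 median median income ($k) ≈ 70; below-median age groups: 35-44, 45-54, 65+. Among those, 35-44 has the highest participation rate (%) (≈ 55).

35-44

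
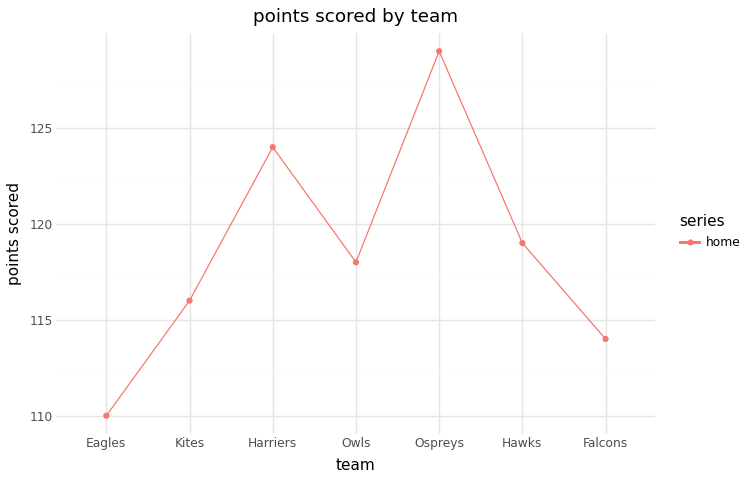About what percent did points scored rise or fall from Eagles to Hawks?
≈ +9.1%

Eagles ≈ 110, Hawks ≈ 120; (120 − 110) / 110 ≈ +9.1%.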